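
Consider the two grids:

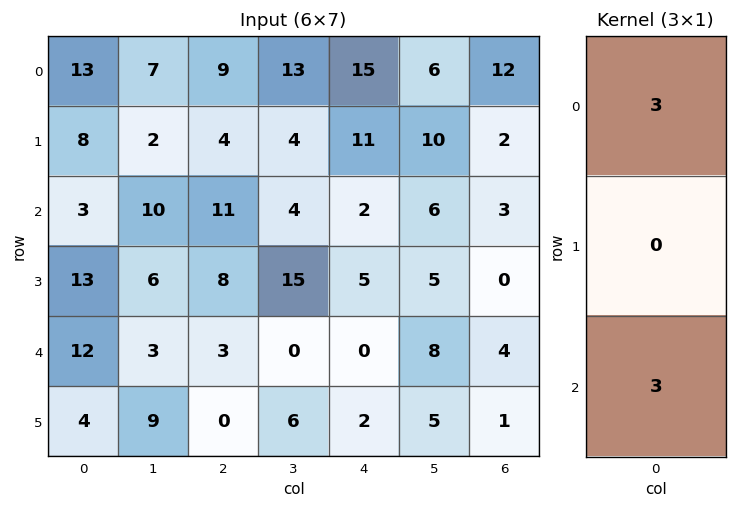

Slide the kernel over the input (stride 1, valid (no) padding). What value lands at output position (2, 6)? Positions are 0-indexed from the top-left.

21

The receptive field on the input at this output position is [3 / 0 / 4]. Elementwise product with the kernel and sum: 3·3 + 4·3.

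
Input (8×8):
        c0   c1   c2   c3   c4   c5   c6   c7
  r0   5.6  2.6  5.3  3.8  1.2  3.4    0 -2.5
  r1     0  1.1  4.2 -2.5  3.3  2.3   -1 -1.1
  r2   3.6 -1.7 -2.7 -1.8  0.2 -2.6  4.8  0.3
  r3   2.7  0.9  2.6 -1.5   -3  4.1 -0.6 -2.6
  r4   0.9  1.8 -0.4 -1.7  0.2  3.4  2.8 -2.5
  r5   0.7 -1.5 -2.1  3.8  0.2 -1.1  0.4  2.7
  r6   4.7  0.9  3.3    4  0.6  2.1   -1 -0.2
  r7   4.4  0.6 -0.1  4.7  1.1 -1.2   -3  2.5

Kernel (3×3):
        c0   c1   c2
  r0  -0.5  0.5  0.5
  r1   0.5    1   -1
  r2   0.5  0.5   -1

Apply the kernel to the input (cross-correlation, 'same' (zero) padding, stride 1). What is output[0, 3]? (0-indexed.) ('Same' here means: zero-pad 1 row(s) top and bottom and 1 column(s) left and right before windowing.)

The receptive field on the zero-padded input at this output position is [0 0 0 / 5.3 3.8 1.2 / 4.2 -2.5 3.3]. Elementwise product with the kernel and sum: 0·-0.5 + 0·0.5 + 0·0.5 + 5.3·0.5 + 3.8·1 + 1.2·-1 + 4.2·0.5 + -2.5·0.5 + 3.3·-1.

2.8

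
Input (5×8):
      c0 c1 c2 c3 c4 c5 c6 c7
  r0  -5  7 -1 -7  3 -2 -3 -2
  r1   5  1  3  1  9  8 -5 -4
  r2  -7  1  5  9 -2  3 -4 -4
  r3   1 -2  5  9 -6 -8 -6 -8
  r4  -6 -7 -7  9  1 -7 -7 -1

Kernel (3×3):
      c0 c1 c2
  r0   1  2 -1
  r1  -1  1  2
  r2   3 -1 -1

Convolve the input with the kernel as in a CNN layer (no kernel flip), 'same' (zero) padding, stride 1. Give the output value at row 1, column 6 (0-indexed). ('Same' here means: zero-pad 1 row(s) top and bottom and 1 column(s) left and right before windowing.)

-10

The receptive field on the zero-padded input at this output position is [-2 -3 -2 / 8 -5 -4 / 3 -4 -4]. Elementwise product with the kernel and sum: -2·1 + -3·2 + -2·-1 + 8·-1 + -5·1 + -4·2 + 3·3 + -4·-1 + -4·-1.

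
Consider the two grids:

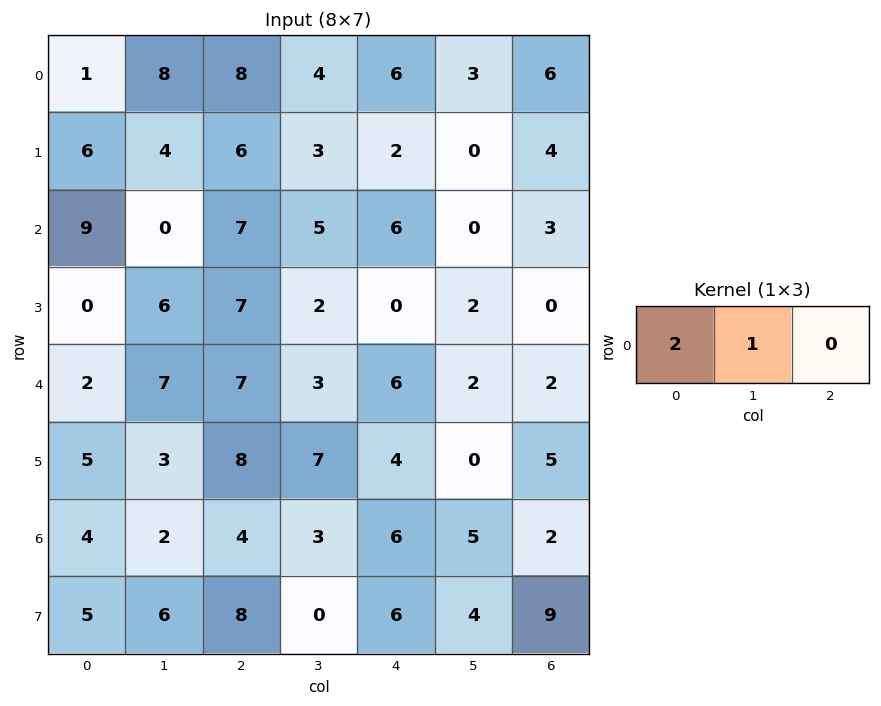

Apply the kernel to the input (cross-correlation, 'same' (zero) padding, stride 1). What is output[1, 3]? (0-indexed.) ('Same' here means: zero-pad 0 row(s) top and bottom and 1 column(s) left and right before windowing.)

15

The receptive field on the zero-padded input at this output position is [6 3 2]. Elementwise product with the kernel and sum: 6·2 + 3·1.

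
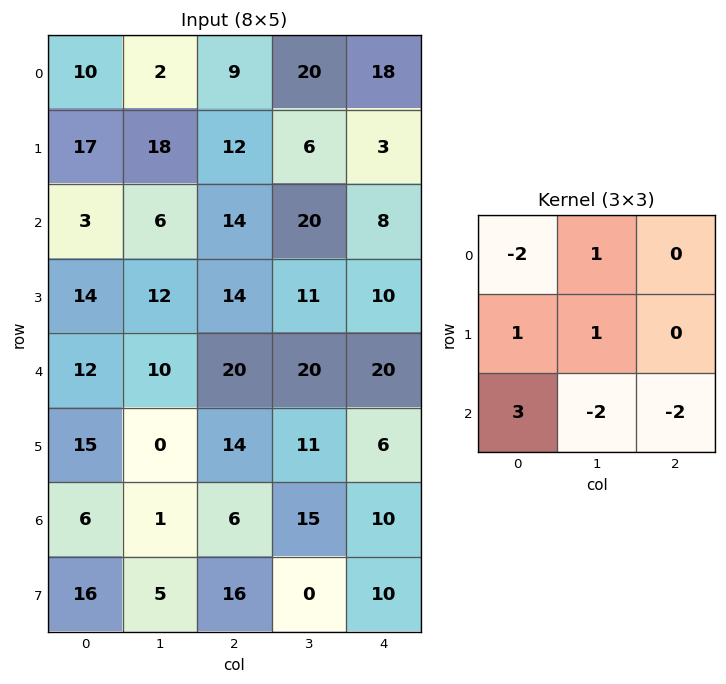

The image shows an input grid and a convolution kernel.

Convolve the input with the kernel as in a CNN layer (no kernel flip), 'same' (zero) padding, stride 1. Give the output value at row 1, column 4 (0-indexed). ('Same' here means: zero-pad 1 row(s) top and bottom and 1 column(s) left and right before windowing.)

31

The receptive field on the zero-padded input at this output position is [20 18 0 / 6 3 0 / 20 8 0]. Elementwise product with the kernel and sum: 20·-2 + 18·1 + 6·1 + 3·1 + 20·3 + 8·-2 + 0·-2.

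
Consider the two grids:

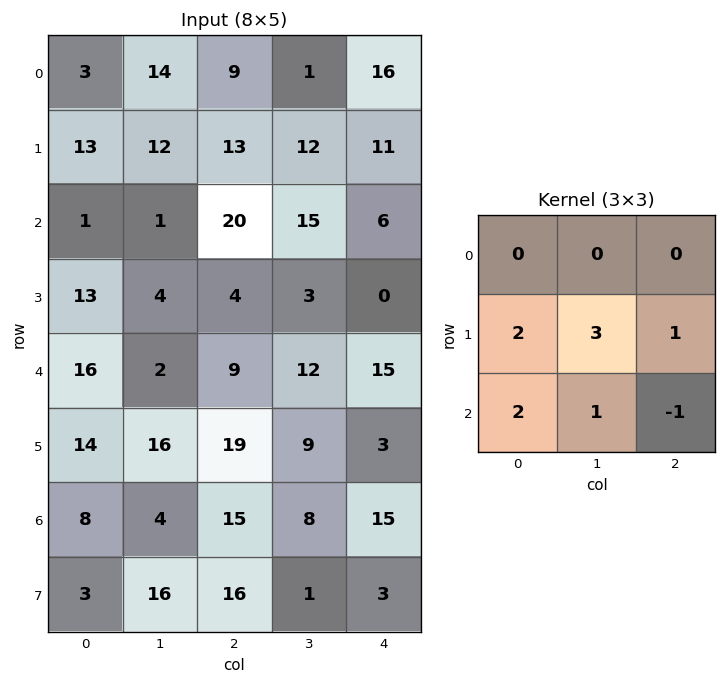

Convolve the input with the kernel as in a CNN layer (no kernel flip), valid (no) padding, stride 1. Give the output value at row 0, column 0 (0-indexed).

The receptive field on the input at this output position is [3 14 9 / 13 12 13 / 1 1 20]. Elementwise product with the kernel and sum: 13·2 + 12·3 + 13·1 + 1·2 + 1·1 + 20·-1.

58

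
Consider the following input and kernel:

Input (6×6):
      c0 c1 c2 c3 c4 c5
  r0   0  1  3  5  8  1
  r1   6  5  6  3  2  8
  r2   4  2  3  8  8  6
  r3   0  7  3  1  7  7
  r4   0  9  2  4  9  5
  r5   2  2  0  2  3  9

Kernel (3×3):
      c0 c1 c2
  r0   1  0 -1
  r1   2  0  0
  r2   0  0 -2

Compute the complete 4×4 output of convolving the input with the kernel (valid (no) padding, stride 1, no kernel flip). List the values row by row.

Output[0,0]: The receptive field on the input at this output position is [0 1 3 / 6 5 6 / 4 2 3]. Elementwise product with the kernel and sum: 0·1 + 3·-1 + 6·2 + 3·-2.

3 -10 -9 -2
2 4 -4 -3
-3 0 -17 -6
-3 20 -6 -16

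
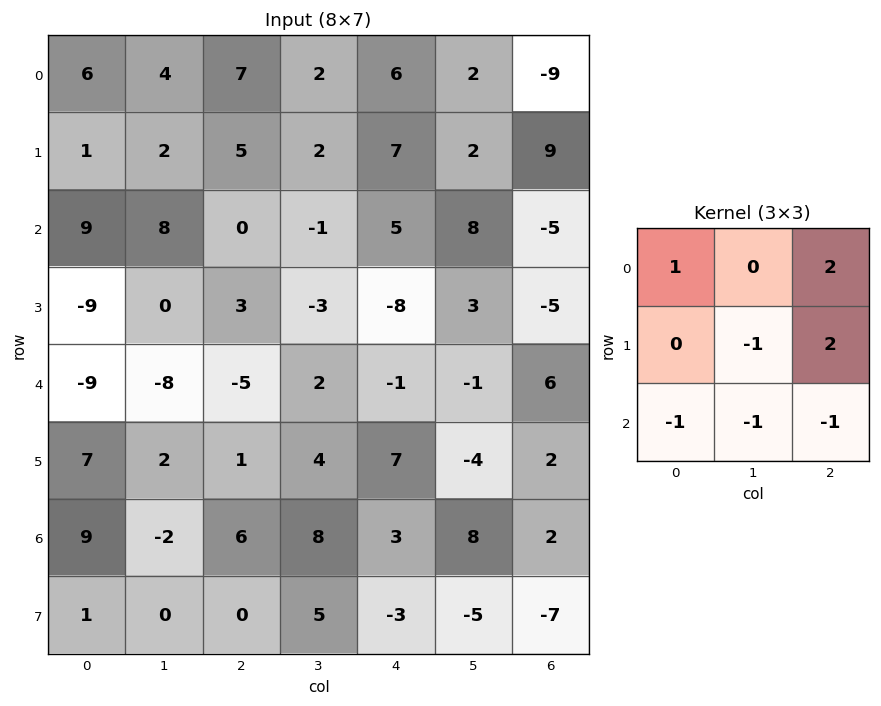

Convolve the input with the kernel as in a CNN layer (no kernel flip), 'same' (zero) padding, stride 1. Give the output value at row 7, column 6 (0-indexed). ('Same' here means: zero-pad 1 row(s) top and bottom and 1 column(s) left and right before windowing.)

The receptive field on the zero-padded input at this output position is [8 2 0 / -5 -7 0 / 0 0 0]. Elementwise product with the kernel and sum: 8·1 + 0·2 + -7·-1 + 0·2 + 0·-1 + 0·-1 + 0·-1.

15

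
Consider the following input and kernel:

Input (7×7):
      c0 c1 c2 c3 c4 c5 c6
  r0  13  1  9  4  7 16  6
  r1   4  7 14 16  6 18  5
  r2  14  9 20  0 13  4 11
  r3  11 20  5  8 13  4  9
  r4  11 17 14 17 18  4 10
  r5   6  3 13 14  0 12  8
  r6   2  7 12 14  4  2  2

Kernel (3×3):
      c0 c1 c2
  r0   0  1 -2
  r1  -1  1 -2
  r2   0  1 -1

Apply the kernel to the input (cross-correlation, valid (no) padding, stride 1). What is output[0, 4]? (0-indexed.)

The receptive field on the input at this output position is [7 16 6 / 6 18 5 / 13 4 11]. Elementwise product with the kernel and sum: 16·1 + 6·-2 + 6·-1 + 18·1 + 5·-2 + 4·1 + 11·-1.

-1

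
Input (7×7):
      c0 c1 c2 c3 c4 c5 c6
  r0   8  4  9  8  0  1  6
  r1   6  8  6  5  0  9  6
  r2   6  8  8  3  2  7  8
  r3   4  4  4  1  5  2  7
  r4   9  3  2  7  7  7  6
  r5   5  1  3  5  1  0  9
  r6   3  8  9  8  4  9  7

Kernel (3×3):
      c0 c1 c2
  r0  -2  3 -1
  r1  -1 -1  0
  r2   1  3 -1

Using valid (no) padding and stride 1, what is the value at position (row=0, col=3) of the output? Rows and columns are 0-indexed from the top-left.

The receptive field on the input at this output position is [8 0 1 / 5 0 9 / 3 2 7]. Elementwise product with the kernel and sum: 8·-2 + 0·3 + 1·-1 + 5·-1 + 0·-1 + 3·1 + 2·3 + 7·-1.

-20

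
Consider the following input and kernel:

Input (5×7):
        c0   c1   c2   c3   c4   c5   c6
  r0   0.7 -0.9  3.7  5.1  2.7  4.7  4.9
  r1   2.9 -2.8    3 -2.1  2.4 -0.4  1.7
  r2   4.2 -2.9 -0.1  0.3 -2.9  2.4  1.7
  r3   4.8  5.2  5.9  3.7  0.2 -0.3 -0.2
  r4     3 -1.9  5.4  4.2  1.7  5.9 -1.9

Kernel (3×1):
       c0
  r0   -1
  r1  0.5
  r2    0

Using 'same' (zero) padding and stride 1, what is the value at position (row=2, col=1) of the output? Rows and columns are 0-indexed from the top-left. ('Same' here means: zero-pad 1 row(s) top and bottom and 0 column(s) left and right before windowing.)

1.35

The receptive field on the zero-padded input at this output position is [-2.8 / -2.9 / 5.2]. Elementwise product with the kernel and sum: -2.8·-1 + -2.9·0.5.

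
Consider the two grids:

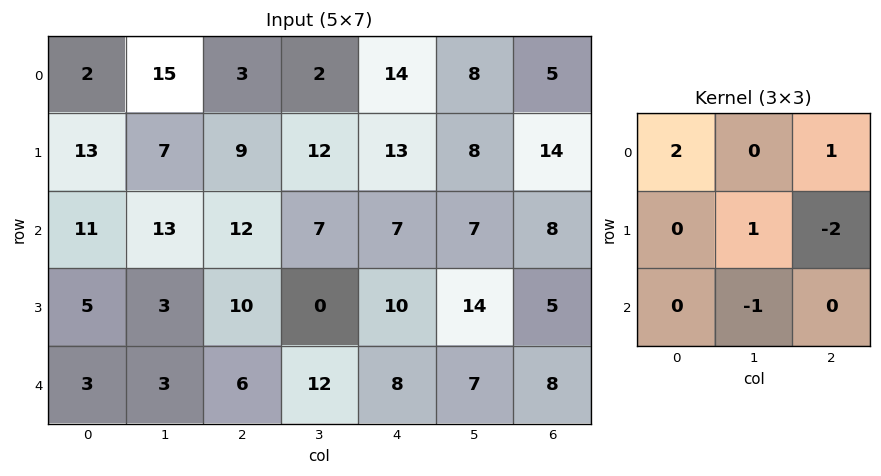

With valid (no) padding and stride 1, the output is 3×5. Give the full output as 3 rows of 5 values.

Output[0,0]: The receptive field on the input at this output position is [2 15 3 / 13 7 9 / 11 13 12]. Elementwise product with the kernel and sum: 2·2 + 3·1 + 7·1 + 9·-2 + 13·-1.
Output[0,1]: The receptive field on the input at this output position is [15 3 2 / 7 9 12 / 13 12 7]. Elementwise product with the kernel and sum: 15·2 + 2·1 + 9·1 + 12·-2 + 12·-1.

-17 5 -1 2 6
21 14 24 15 17
14 37 -1 -5 19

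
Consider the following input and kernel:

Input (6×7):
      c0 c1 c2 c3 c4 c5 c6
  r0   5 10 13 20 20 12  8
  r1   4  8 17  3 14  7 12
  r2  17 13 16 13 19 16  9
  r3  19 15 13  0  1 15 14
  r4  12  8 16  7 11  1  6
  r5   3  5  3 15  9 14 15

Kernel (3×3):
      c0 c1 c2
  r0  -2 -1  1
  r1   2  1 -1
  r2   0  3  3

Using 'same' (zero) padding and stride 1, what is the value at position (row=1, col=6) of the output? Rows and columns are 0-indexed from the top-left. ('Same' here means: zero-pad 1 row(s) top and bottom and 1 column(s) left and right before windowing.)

21

The receptive field on the zero-padded input at this output position is [12 8 0 / 7 12 0 / 16 9 0]. Elementwise product with the kernel and sum: 12·-2 + 8·-1 + 0·1 + 7·2 + 12·1 + 0·-1 + 9·3 + 0·3.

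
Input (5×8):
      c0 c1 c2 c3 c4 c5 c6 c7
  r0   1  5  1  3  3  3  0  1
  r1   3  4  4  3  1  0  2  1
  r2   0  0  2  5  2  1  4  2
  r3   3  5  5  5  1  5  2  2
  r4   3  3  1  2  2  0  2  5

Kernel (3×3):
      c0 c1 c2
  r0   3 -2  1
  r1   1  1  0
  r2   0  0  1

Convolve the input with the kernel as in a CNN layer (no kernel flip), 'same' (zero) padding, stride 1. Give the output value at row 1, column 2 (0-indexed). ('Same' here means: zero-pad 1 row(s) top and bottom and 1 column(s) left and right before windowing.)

29

The receptive field on the zero-padded input at this output position is [5 1 3 / 4 4 3 / 0 2 5]. Elementwise product with the kernel and sum: 5·3 + 1·-2 + 3·1 + 4·1 + 4·1 + 5·1.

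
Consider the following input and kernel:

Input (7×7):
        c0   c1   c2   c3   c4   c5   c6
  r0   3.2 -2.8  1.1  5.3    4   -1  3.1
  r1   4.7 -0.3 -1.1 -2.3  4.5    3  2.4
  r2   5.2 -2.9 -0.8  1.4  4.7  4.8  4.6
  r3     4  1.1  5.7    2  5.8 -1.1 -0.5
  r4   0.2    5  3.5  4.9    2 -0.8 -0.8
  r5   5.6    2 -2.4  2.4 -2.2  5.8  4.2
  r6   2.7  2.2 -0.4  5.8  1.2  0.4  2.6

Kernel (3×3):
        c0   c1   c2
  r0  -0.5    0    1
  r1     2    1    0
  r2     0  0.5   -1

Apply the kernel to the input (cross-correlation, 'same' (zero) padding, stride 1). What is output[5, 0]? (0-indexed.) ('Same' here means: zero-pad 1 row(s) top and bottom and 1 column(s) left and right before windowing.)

The receptive field on the zero-padded input at this output position is [0 0.2 5 / 0 5.6 2 / 0 2.7 2.2]. Elementwise product with the kernel and sum: 0·-0.5 + 5·1 + 0·2 + 5.6·1 + 2.7·0.5 + 2.2·-1.

9.75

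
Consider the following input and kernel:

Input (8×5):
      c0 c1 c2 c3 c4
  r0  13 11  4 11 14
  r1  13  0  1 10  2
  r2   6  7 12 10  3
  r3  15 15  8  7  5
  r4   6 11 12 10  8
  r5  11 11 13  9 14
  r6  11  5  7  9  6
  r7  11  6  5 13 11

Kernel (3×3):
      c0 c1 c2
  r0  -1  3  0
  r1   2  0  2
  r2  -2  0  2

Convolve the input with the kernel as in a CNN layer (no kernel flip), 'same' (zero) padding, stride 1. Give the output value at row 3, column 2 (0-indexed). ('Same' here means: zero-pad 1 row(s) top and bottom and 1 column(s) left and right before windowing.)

The receptive field on the zero-padded input at this output position is [7 12 10 / 15 8 7 / 11 12 10]. Elementwise product with the kernel and sum: 7·-1 + 12·3 + 15·2 + 7·2 + 11·-2 + 10·2.

71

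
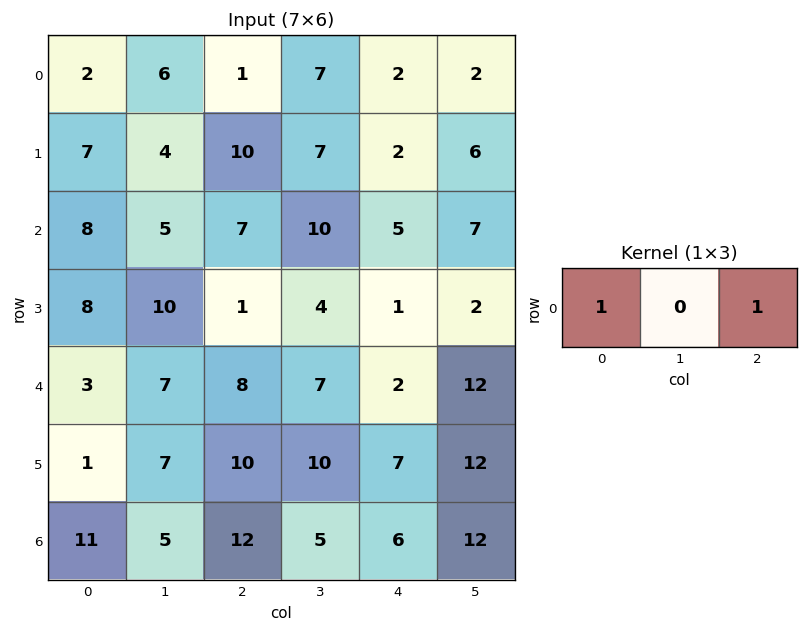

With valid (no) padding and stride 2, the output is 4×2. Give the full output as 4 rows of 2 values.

3 3
15 12
11 10
23 18

Output[0,0]: The receptive field on the input at this output position is [2 6 1]. Elementwise product with the kernel and sum: 2·1 + 1·1.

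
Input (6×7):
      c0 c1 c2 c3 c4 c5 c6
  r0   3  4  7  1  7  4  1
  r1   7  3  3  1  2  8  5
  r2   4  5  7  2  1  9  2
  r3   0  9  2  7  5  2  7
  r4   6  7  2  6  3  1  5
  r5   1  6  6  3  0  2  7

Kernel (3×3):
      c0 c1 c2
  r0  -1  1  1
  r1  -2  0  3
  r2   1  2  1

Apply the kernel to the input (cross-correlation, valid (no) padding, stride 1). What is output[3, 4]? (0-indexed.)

The receptive field on the input at this output position is [5 2 7 / 3 1 5 / 0 2 7]. Elementwise product with the kernel and sum: 5·-1 + 2·1 + 7·1 + 3·-2 + 5·3 + 0·1 + 2·2 + 7·1.

24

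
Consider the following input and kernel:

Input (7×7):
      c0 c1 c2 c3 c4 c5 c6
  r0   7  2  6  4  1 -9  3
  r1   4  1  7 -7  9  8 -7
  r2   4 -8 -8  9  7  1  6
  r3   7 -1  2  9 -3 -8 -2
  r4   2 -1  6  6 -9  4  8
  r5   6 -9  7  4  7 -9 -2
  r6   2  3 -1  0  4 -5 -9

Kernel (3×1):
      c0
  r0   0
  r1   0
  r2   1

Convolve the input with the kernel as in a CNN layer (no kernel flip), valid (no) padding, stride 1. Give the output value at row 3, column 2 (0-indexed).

The receptive field on the input at this output position is [2 / 6 / 7]. Elementwise product with the kernel and sum: 7·1.

7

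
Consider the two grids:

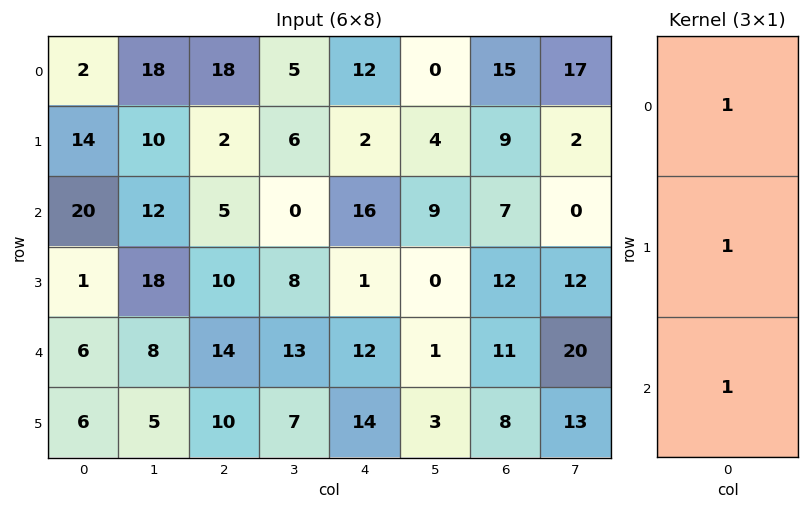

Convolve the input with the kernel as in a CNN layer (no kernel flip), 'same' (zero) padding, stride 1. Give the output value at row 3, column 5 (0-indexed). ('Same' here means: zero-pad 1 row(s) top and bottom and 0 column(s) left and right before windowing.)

10

The receptive field on the zero-padded input at this output position is [9 / 0 / 1]. Elementwise product with the kernel and sum: 9·1 + 0·1 + 1·1.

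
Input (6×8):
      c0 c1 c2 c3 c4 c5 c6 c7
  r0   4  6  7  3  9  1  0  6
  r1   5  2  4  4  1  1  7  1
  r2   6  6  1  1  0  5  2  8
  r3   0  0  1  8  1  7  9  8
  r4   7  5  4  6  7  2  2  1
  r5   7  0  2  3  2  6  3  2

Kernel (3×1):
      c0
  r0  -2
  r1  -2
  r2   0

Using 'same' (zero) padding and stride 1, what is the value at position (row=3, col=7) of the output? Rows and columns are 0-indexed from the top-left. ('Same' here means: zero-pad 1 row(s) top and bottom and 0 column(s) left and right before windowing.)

-32

The receptive field on the zero-padded input at this output position is [8 / 8 / 1]. Elementwise product with the kernel and sum: 8·-2 + 8·-2.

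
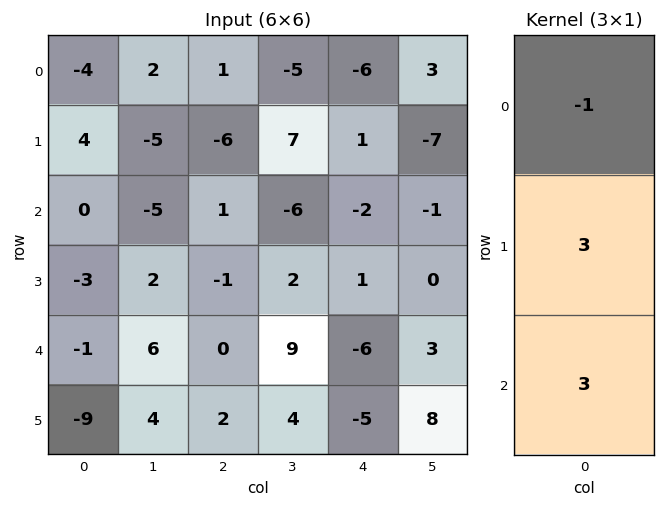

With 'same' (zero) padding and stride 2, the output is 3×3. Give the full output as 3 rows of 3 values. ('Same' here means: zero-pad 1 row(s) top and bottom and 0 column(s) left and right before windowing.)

Output[0,0]: The receptive field on the zero-padded input at this output position is [0 / -4 / 4]. Elementwise product with the kernel and sum: 0·-1 + -4·3 + 4·3.
Output[0,1]: The receptive field on the zero-padded input at this output position is [0 / 1 / -6]. Elementwise product with the kernel and sum: 0·-1 + 1·3 + -6·3.

0 -15 -15
-13 6 -4
-27 7 -34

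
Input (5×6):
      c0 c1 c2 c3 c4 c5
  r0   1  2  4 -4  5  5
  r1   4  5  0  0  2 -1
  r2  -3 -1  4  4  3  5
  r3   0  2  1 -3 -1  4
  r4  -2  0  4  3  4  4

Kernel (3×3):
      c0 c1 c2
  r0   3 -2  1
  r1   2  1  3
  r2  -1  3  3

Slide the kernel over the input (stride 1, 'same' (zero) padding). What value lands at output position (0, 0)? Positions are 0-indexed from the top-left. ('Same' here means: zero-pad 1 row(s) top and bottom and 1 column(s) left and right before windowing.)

The receptive field on the zero-padded input at this output position is [0 0 0 / 0 1 2 / 0 4 5]. Elementwise product with the kernel and sum: 0·3 + 0·-2 + 0·1 + 0·2 + 1·1 + 2·3 + 0·-1 + 4·3 + 5·3.

34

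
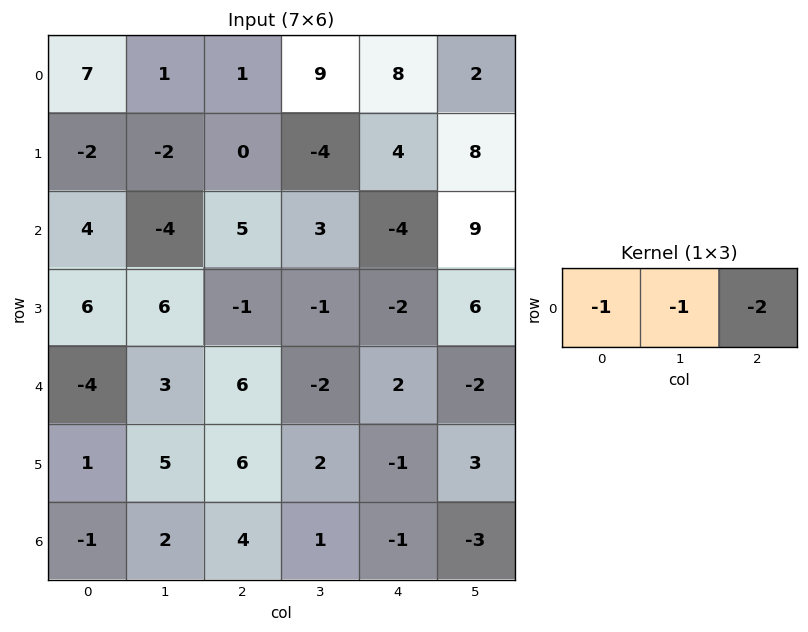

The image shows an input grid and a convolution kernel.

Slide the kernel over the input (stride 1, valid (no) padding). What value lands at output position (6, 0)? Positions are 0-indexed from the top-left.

-9

The receptive field on the input at this output position is [-1 2 4]. Elementwise product with the kernel and sum: -1·-1 + 2·-1 + 4·-2.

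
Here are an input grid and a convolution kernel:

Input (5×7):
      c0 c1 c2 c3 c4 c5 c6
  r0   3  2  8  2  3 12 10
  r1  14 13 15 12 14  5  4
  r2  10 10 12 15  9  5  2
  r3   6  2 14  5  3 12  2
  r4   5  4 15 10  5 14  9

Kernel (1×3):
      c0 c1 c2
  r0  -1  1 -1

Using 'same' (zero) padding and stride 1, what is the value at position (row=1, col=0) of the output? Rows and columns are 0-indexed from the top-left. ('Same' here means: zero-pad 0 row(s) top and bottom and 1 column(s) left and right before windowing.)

The receptive field on the zero-padded input at this output position is [0 14 13]. Elementwise product with the kernel and sum: 0·-1 + 14·1 + 13·-1.

1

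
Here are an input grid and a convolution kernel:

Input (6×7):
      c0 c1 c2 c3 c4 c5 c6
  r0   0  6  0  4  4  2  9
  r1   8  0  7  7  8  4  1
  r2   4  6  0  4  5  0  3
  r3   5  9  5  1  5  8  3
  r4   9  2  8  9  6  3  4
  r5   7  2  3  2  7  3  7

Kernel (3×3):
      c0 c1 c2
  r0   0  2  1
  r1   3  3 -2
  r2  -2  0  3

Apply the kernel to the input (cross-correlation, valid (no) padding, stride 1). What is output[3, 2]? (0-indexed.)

The receptive field on the input at this output position is [5 1 5 / 8 9 6 / 3 2 7]. Elementwise product with the kernel and sum: 1·2 + 5·1 + 8·3 + 9·3 + 6·-2 + 3·-2 + 7·3.

61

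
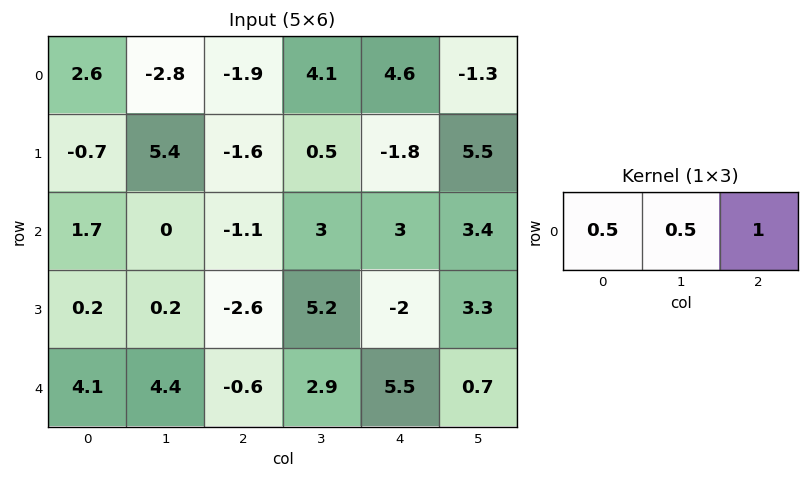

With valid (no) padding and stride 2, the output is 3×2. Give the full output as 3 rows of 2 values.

-2 5.7
-0.25 3.95
3.65 6.65

Output[0,0]: The receptive field on the input at this output position is [2.6 -2.8 -1.9]. Elementwise product with the kernel and sum: 2.6·0.5 + -2.8·0.5 + -1.9·1.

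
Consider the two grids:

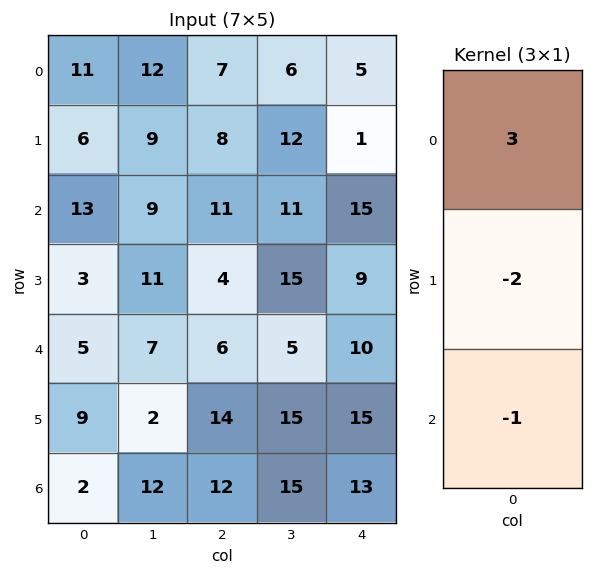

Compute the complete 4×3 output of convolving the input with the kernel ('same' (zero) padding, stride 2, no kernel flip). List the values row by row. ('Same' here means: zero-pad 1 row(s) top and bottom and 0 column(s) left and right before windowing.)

-28 -22 -11
-11 -2 -36
-10 -14 -8
23 18 19

Output[0,0]: The receptive field on the zero-padded input at this output position is [0 / 11 / 6]. Elementwise product with the kernel and sum: 0·3 + 11·-2 + 6·-1.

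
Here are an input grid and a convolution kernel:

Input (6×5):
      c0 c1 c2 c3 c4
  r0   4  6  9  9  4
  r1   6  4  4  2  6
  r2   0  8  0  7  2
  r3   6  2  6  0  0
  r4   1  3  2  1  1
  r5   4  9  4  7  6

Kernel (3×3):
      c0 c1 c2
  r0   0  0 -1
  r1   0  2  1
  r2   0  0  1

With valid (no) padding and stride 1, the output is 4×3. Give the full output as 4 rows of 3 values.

Output[0,0]: The receptive field on the input at this output position is [4 6 9 / 6 4 4 / 0 8 0]. Elementwise product with the kernel and sum: 9·-1 + 4·2 + 4·1 + 0·1.

3 8 8
18 5 10
12 6 -1
6 12 9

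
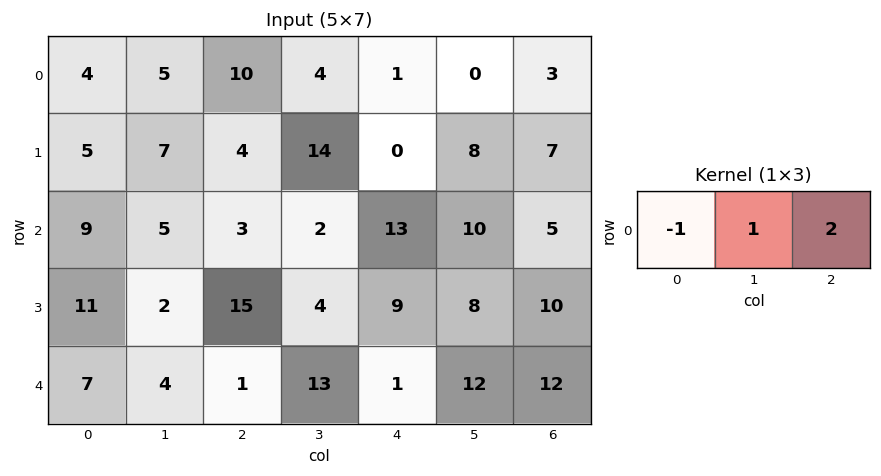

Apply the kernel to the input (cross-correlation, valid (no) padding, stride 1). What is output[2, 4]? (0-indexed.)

The receptive field on the input at this output position is [13 10 5]. Elementwise product with the kernel and sum: 13·-1 + 10·1 + 5·2.

7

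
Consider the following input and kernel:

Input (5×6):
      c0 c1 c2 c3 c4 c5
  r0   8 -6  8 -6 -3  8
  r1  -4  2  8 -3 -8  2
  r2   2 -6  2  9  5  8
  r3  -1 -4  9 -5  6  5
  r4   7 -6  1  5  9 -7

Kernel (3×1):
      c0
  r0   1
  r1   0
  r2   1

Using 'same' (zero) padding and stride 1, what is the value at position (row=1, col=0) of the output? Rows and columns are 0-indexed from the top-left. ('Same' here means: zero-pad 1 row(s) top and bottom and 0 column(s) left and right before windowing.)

The receptive field on the zero-padded input at this output position is [8 / -4 / 2]. Elementwise product with the kernel and sum: 8·1 + 2·1.

10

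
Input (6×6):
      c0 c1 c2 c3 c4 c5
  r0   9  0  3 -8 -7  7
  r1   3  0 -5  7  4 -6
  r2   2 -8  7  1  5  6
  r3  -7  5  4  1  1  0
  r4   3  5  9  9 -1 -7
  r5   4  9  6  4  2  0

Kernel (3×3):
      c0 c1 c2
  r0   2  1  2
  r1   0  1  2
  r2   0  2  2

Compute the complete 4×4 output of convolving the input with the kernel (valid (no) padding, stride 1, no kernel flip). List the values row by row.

Output[0,0]: The receptive field on the input at this output position is [9 0 3 / 3 0 -5 / 2 -8 7]. Elementwise product with the kernel and sum: 9·2 + 0·1 + 3·2 + 0·1 + -5·2 + -8·2 + 7·2.

12 12 11 5
20 28 20 25
51 35 44 4
52 63 30 -8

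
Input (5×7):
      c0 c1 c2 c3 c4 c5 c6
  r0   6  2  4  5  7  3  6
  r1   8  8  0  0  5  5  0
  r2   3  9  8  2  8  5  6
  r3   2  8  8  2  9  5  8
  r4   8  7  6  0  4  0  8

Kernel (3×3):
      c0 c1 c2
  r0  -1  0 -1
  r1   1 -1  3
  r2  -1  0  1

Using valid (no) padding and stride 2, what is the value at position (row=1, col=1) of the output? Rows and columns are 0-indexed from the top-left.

15

The receptive field on the input at this output position is [8 2 8 / 8 2 9 / 6 0 4]. Elementwise product with the kernel and sum: 8·-1 + 8·-1 + 8·1 + 2·-1 + 9·3 + 6·-1 + 4·1.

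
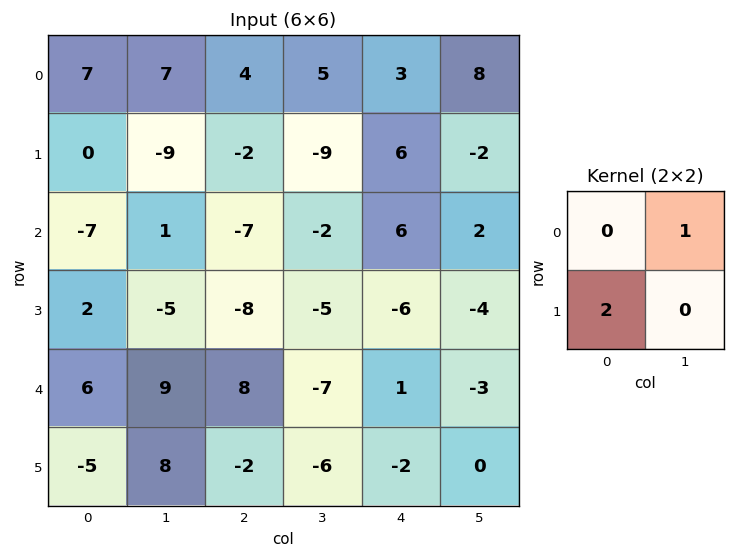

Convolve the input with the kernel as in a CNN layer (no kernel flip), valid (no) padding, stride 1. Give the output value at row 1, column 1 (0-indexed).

The receptive field on the input at this output position is [-9 -2 / 1 -7]. Elementwise product with the kernel and sum: -2·1 + 1·2.

0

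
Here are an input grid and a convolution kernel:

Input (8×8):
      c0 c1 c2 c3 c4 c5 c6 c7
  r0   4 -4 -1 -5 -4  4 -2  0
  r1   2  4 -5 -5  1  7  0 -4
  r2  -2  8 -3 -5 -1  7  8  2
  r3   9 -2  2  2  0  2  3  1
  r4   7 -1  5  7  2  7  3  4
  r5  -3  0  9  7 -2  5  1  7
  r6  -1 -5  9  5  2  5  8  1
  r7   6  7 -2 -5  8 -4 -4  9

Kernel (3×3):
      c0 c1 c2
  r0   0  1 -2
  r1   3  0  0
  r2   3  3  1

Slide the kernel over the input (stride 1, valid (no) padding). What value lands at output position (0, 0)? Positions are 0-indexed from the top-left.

19

The receptive field on the input at this output position is [4 -4 -1 / 2 4 -5 / -2 8 -3]. Elementwise product with the kernel and sum: -4·1 + -1·-2 + 2·3 + -2·3 + 8·3 + -3·1.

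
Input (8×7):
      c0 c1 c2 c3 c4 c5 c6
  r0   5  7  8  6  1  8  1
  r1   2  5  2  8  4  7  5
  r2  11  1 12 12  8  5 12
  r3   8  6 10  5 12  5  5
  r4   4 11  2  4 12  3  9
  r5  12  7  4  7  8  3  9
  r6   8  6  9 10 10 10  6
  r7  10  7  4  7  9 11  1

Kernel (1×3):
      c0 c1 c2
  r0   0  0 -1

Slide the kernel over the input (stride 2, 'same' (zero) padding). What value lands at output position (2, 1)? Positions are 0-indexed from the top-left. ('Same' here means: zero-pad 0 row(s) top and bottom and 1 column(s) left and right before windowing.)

-4

The receptive field on the zero-padded input at this output position is [11 2 4]. Elementwise product with the kernel and sum: 4·-1.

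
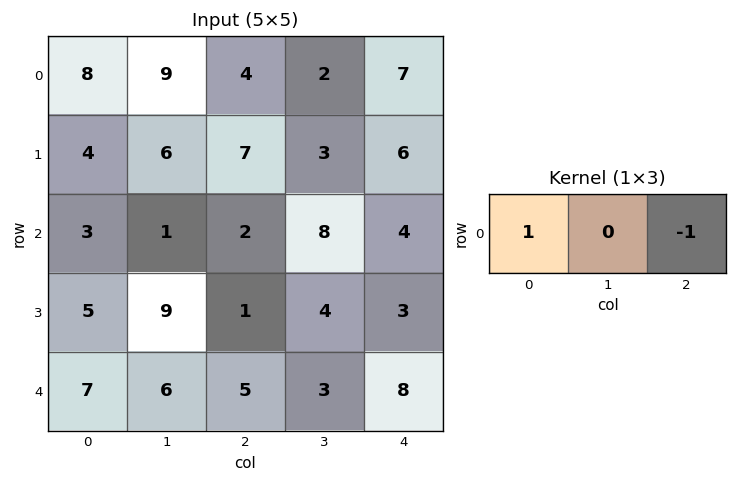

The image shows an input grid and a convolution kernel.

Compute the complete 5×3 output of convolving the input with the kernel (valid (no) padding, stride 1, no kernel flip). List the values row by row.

4 7 -3
-3 3 1
1 -7 -2
4 5 -2
2 3 -3

Output[0,0]: The receptive field on the input at this output position is [8 9 4]. Elementwise product with the kernel and sum: 8·1 + 4·-1.
Output[0,1]: The receptive field on the input at this output position is [9 4 2]. Elementwise product with the kernel and sum: 9·1 + 2·-1.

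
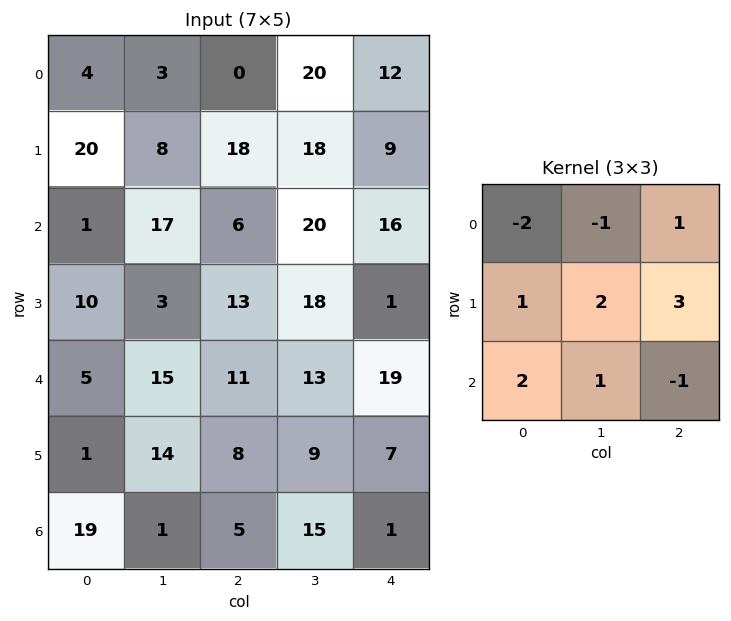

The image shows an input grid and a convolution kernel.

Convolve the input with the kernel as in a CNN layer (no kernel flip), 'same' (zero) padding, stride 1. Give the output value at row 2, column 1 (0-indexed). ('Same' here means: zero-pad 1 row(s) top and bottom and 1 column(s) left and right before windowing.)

33

The receptive field on the zero-padded input at this output position is [20 8 18 / 1 17 6 / 10 3 13]. Elementwise product with the kernel and sum: 20·-2 + 8·-1 + 18·1 + 1·1 + 17·2 + 6·3 + 10·2 + 3·1 + 13·-1.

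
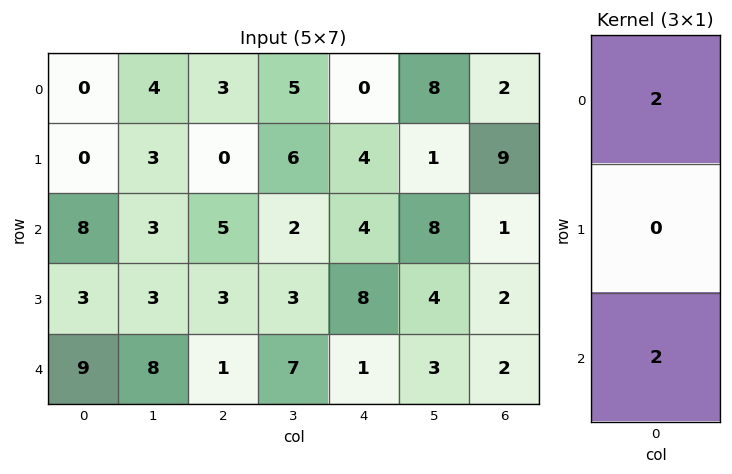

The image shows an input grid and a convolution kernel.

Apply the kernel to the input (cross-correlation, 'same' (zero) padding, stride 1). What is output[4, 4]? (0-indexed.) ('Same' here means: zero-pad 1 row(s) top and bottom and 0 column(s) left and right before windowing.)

16

The receptive field on the zero-padded input at this output position is [8 / 1 / 0]. Elementwise product with the kernel and sum: 8·2 + 0·2.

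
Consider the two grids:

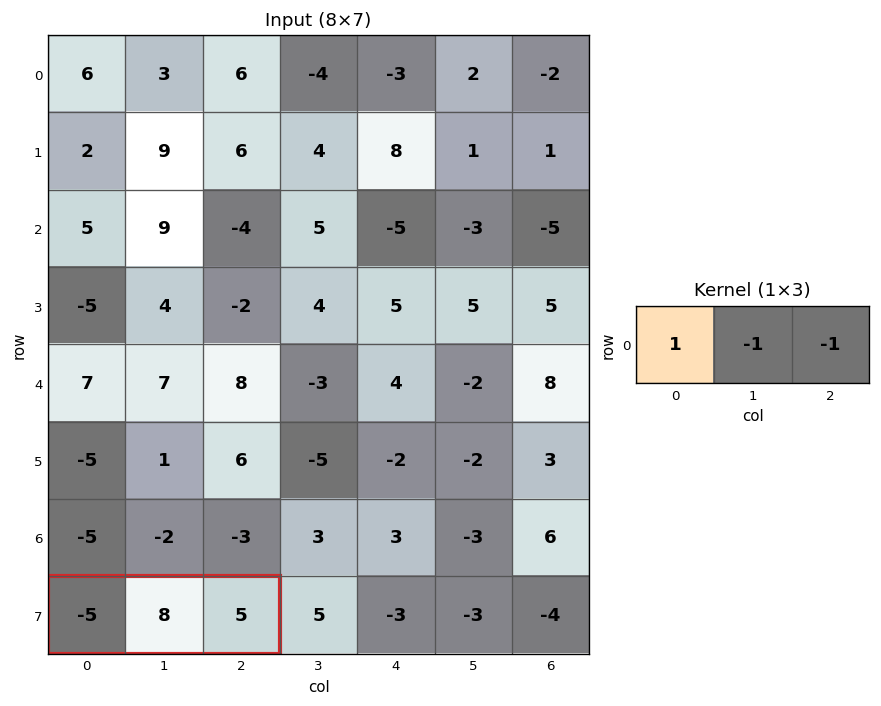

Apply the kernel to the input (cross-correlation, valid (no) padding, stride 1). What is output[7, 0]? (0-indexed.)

The receptive field on the input at this output position is [-5 8 5]. Elementwise product with the kernel and sum: -5·1 + 8·-1 + 5·-1.

-18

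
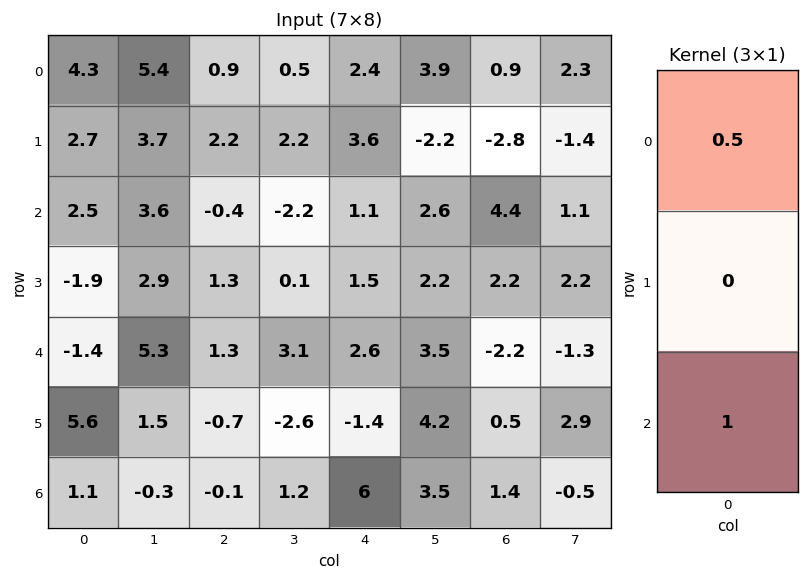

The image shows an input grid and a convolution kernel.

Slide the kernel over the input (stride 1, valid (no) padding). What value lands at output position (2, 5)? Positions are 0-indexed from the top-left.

The receptive field on the input at this output position is [2.6 / 2.2 / 3.5]. Elementwise product with the kernel and sum: 2.6·0.5 + 3.5·1.

4.8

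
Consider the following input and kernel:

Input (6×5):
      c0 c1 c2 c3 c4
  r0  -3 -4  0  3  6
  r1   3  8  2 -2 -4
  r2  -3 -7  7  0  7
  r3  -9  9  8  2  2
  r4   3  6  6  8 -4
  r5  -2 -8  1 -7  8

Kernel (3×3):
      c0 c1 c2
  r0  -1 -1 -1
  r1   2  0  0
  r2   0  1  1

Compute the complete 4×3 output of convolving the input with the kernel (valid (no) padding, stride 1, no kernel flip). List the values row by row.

Output[0,0]: The receptive field on the input at this output position is [-3 -4 0 / 3 8 2 / -3 -7 7]. Elementwise product with the kernel and sum: -3·-1 + -4·-1 + 0·-1 + 3·2 + -7·1 + 7·1.

13 24 2
-2 -12 22
-3 32 6
-9 -13 1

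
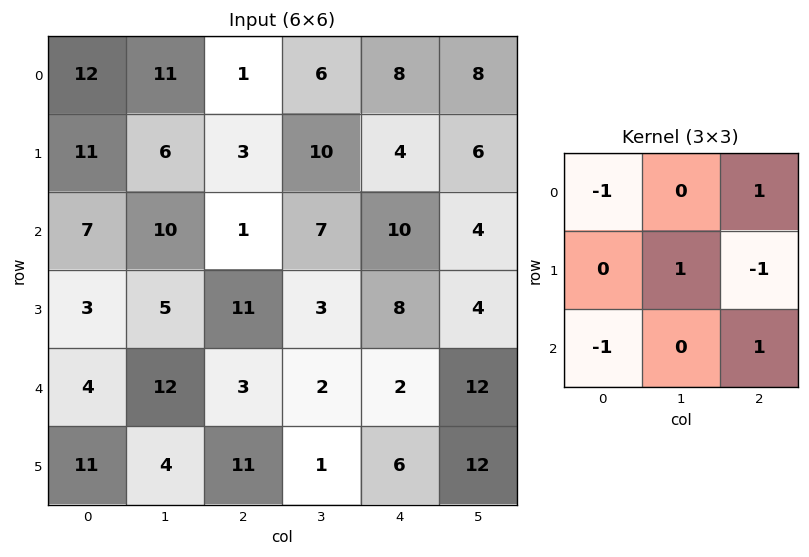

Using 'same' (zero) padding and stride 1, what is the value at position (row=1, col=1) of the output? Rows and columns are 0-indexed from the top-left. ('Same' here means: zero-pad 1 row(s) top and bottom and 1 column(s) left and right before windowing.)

-14

The receptive field on the zero-padded input at this output position is [12 11 1 / 11 6 3 / 7 10 1]. Elementwise product with the kernel and sum: 12·-1 + 1·1 + 6·1 + 3·-1 + 7·-1 + 1·1.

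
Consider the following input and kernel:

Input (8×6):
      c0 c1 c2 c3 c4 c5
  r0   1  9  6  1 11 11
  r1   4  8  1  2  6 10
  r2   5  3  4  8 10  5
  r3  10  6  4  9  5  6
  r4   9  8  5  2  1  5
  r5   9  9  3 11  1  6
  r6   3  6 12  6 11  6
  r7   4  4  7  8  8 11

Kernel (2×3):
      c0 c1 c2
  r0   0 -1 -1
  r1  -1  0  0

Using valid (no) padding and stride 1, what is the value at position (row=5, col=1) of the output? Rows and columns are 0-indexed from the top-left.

-20

The receptive field on the input at this output position is [9 3 11 / 6 12 6]. Elementwise product with the kernel and sum: 3·-1 + 11·-1 + 6·-1.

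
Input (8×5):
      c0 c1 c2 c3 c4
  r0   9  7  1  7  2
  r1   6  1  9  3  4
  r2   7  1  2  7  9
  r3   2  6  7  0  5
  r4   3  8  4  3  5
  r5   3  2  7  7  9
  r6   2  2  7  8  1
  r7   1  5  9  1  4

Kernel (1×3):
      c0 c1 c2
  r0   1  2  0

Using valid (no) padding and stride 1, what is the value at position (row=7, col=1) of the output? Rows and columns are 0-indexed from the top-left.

23

The receptive field on the input at this output position is [5 9 1]. Elementwise product with the kernel and sum: 5·1 + 9·2.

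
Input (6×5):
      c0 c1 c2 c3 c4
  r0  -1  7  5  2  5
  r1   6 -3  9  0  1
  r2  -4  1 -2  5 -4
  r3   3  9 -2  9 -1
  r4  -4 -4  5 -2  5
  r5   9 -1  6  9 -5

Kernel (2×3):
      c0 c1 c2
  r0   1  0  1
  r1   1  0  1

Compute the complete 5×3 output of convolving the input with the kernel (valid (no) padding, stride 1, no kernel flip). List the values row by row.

Output[0,0]: The receptive field on the input at this output position is [-1 7 5 / 6 -3 9]. Elementwise product with the kernel and sum: -1·1 + 5·1 + 6·1 + 9·1.

19 6 20
9 3 4
-5 24 -9
2 12 7
16 2 11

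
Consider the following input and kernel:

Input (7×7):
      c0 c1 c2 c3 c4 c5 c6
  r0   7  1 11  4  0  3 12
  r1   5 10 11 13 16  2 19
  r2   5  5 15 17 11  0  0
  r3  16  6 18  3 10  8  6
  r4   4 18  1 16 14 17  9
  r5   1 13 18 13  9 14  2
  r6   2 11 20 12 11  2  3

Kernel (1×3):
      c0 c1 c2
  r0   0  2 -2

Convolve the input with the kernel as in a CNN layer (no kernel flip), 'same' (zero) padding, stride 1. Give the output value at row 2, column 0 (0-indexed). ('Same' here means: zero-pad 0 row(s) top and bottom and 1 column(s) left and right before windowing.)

0

The receptive field on the zero-padded input at this output position is [0 5 5]. Elementwise product with the kernel and sum: 5·2 + 5·-2.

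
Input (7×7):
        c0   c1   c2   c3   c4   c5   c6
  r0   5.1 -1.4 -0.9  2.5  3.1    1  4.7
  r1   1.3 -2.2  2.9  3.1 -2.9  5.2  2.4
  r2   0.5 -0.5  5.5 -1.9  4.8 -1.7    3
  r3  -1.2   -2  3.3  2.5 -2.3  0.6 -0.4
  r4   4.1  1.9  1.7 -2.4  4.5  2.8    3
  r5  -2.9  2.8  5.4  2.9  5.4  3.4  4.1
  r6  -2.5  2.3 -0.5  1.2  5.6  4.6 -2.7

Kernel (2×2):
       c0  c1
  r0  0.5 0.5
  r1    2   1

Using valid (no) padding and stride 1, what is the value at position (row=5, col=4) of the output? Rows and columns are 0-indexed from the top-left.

20.2

The receptive field on the input at this output position is [5.4 3.4 / 5.6 4.6]. Elementwise product with the kernel and sum: 5.4·0.5 + 3.4·0.5 + 5.6·2 + 4.6·1.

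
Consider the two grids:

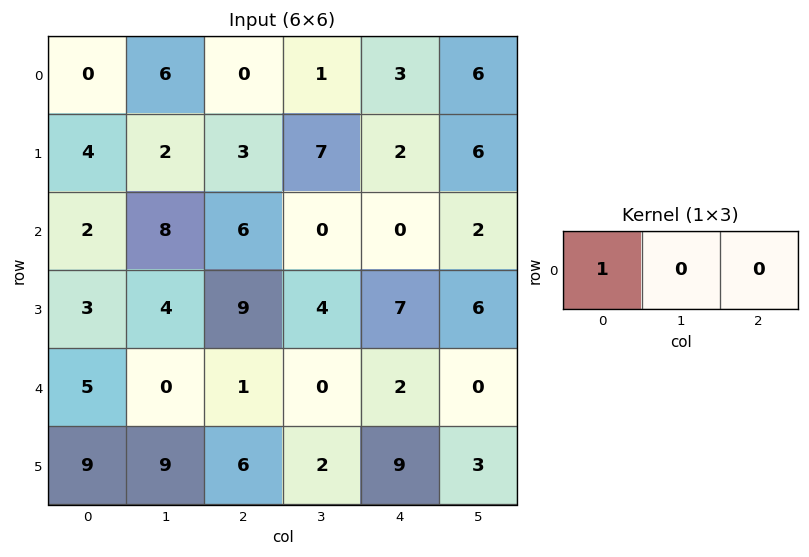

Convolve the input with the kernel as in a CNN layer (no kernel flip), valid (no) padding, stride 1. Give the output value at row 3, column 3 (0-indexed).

The receptive field on the input at this output position is [4 7 6]. Elementwise product with the kernel and sum: 4·1.

4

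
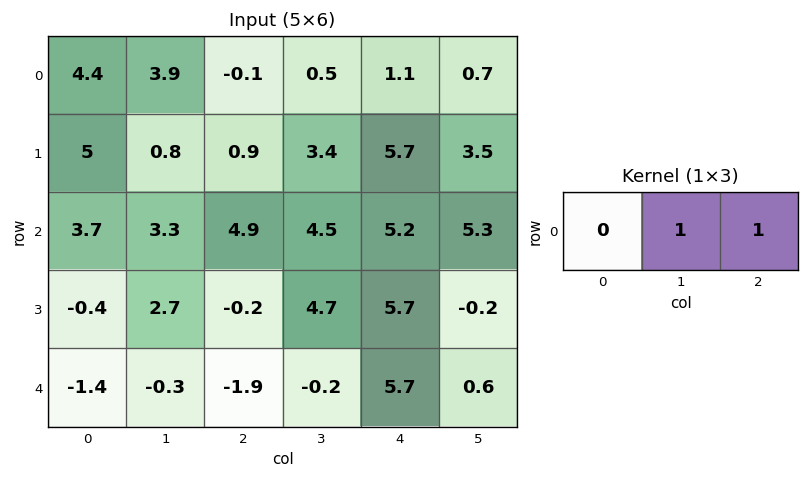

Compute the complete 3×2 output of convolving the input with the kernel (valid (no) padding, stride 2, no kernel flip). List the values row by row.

3.8 1.6
8.2 9.7
-2.2 5.5

Output[0,0]: The receptive field on the input at this output position is [4.4 3.9 -0.1]. Elementwise product with the kernel and sum: 3.9·1 + -0.1·1.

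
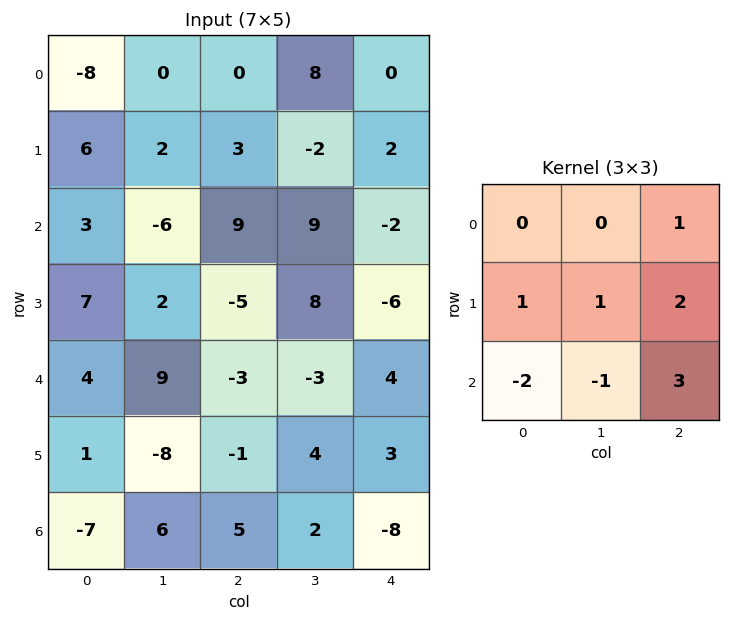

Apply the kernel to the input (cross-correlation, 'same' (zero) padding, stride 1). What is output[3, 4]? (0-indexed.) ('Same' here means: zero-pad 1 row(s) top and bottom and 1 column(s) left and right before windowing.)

4

The receptive field on the zero-padded input at this output position is [9 -2 0 / 8 -6 0 / -3 4 0]. Elementwise product with the kernel and sum: 0·1 + 8·1 + -6·1 + 0·2 + -3·-2 + 4·-1 + 0·3.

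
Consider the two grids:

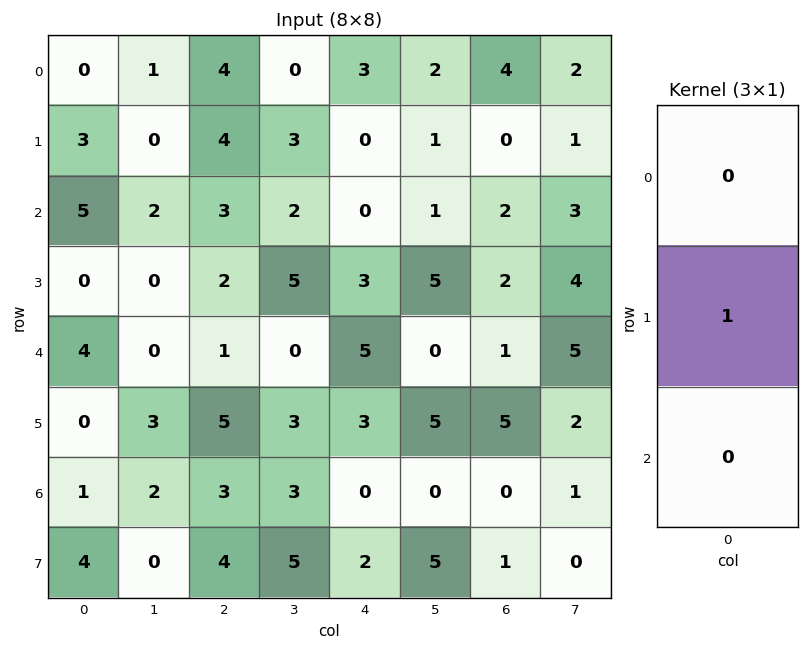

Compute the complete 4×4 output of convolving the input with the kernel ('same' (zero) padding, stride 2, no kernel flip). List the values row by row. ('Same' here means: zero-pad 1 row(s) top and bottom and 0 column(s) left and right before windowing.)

0 4 3 4
5 3 0 2
4 1 5 1
1 3 0 0

Output[0,0]: The receptive field on the zero-padded input at this output position is [0 / 0 / 3]. Elementwise product with the kernel and sum: 0·1.
Output[0,1]: The receptive field on the zero-padded input at this output position is [0 / 4 / 4]. Elementwise product with the kernel and sum: 4·1.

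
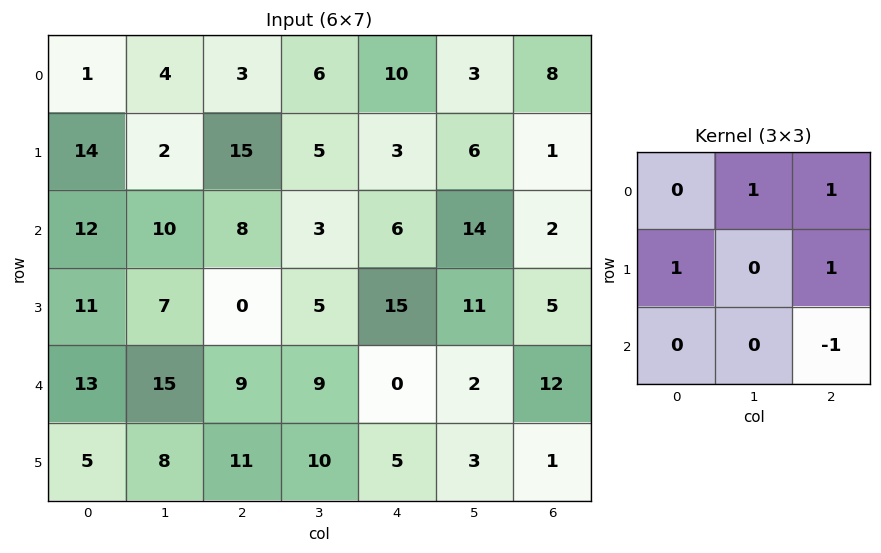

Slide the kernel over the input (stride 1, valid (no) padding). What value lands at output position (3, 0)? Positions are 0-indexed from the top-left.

The receptive field on the input at this output position is [11 7 0 / 13 15 9 / 5 8 11]. Elementwise product with the kernel and sum: 7·1 + 0·1 + 13·1 + 9·1 + 11·-1.

18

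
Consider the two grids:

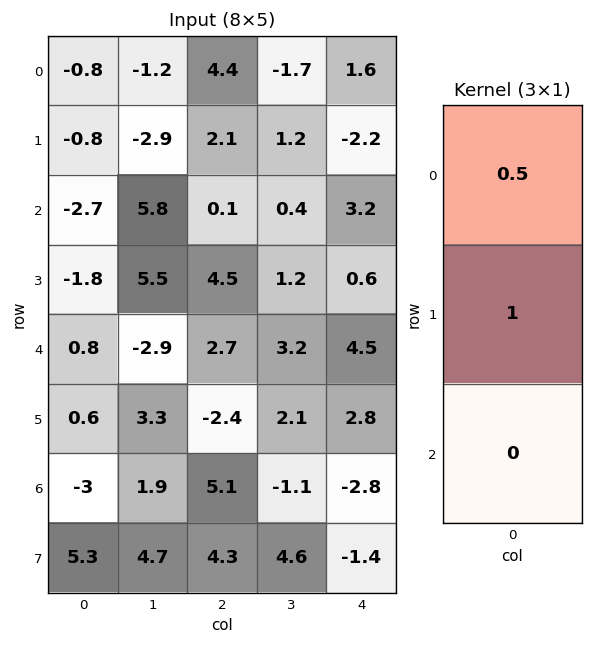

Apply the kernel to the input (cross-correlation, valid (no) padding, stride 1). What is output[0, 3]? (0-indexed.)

The receptive field on the input at this output position is [-1.7 / 1.2 / 0.4]. Elementwise product with the kernel and sum: -1.7·0.5 + 1.2·1.

0.35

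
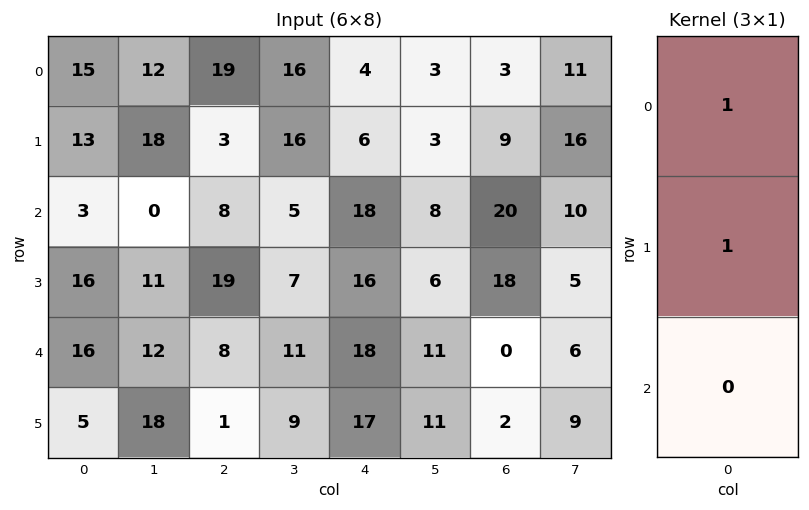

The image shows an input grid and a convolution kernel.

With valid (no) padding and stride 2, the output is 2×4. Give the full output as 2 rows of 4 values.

Output[0,0]: The receptive field on the input at this output position is [15 / 13 / 3]. Elementwise product with the kernel and sum: 15·1 + 13·1.

28 22 10 12
19 27 34 38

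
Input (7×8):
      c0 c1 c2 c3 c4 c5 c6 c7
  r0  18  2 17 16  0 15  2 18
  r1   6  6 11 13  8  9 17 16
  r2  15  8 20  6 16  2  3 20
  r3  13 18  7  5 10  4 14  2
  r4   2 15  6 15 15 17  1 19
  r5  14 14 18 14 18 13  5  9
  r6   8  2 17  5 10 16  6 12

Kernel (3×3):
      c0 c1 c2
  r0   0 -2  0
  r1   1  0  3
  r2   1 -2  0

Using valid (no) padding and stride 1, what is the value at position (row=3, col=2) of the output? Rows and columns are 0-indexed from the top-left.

31

The receptive field on the input at this output position is [7 5 10 / 6 15 15 / 18 14 18]. Elementwise product with the kernel and sum: 5·-2 + 6·1 + 15·3 + 18·1 + 14·-2.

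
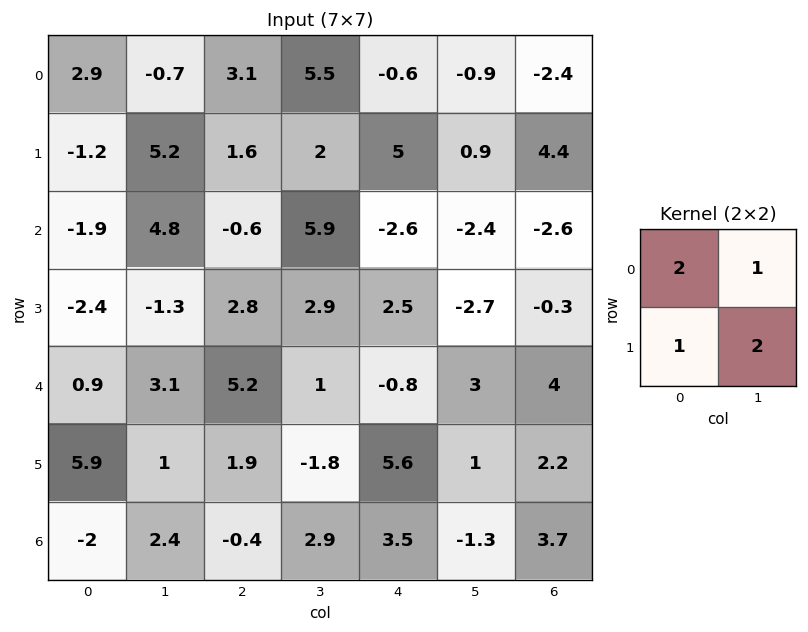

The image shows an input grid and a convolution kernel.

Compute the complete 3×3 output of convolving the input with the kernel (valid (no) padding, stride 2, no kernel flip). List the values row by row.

Output[0,0]: The receptive field on the input at this output position is [2.9 -0.7 / -1.2 5.2]. Elementwise product with the kernel and sum: 2.9·2 + -0.7·1 + -1.2·1 + 5.2·2.
Output[0,1]: The receptive field on the input at this output position is [3.1 5.5 / 1.6 2]. Elementwise product with the kernel and sum: 3.1·2 + 5.5·1 + 1.6·1 + 2·2.

14.3 17.3 4.7
-4 13.3 -10.5
12.8 9.7 9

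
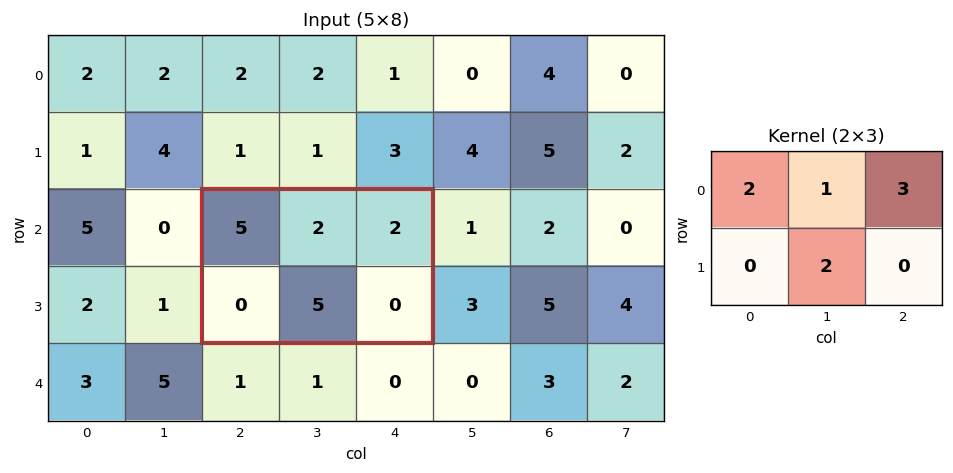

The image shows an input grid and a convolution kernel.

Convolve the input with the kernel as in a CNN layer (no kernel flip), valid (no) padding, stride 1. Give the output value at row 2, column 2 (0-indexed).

The receptive field on the input at this output position is [5 2 2 / 0 5 0]. Elementwise product with the kernel and sum: 5·2 + 2·1 + 2·3 + 5·2.

28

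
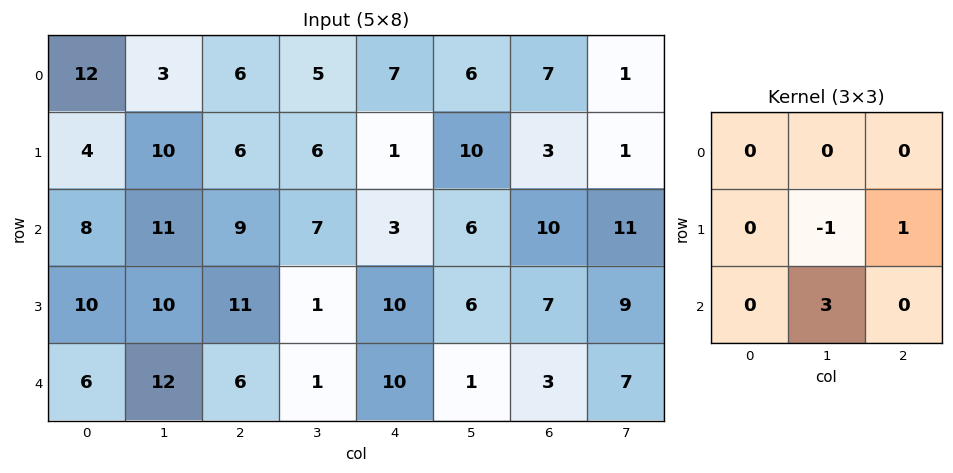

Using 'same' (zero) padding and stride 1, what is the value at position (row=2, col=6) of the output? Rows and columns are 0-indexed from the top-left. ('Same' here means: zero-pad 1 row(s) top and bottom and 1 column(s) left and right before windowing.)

22

The receptive field on the zero-padded input at this output position is [10 3 1 / 6 10 11 / 6 7 9]. Elementwise product with the kernel and sum: 10·-1 + 11·1 + 7·3.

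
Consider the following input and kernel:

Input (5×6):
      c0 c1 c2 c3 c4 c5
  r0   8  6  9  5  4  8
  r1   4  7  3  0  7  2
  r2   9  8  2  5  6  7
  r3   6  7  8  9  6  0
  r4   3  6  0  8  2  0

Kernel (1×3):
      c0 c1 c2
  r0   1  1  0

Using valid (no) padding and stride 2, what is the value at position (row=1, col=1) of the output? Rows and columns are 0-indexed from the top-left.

The receptive field on the input at this output position is [2 5 6]. Elementwise product with the kernel and sum: 2·1 + 5·1.

7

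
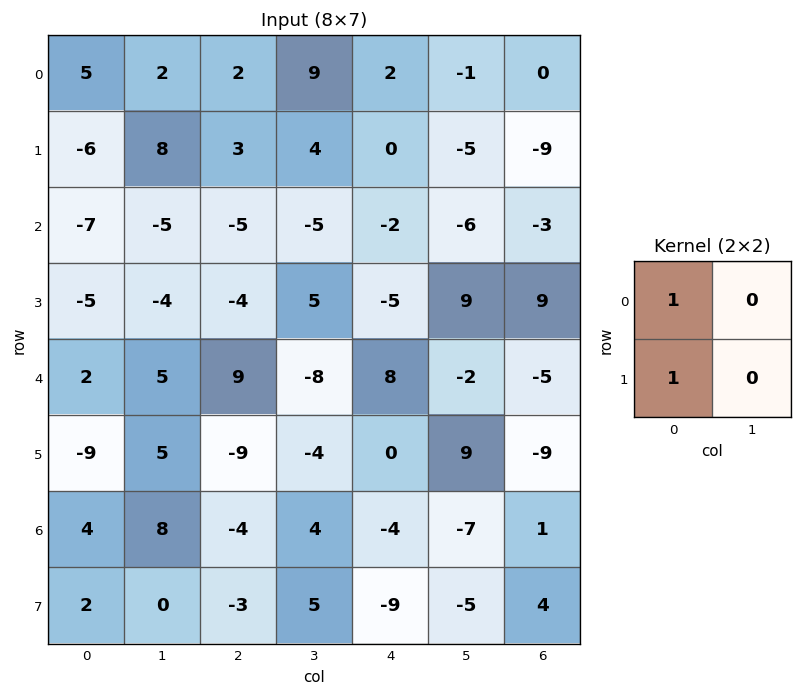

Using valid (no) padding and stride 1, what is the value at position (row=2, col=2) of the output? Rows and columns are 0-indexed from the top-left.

The receptive field on the input at this output position is [-5 -5 / -4 5]. Elementwise product with the kernel and sum: -5·1 + -4·1.

-9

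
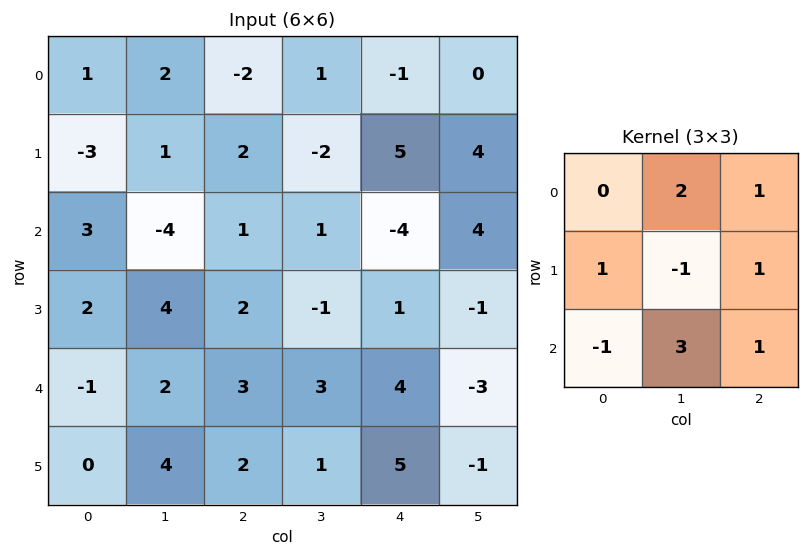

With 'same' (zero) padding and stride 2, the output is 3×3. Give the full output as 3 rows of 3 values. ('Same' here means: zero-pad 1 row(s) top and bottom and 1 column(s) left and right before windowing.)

Output[0,0]: The receptive field on the zero-padded input at this output position is [0 0 0 / 0 1 2 / 0 -3 1]. Elementwise product with the kernel and sum: 0·2 + 0·1 + 0·1 + 1·-1 + 2·1 + 0·-1 + -3·3 + 1·1.

-7 8 23
-2 -1 26
15 8 10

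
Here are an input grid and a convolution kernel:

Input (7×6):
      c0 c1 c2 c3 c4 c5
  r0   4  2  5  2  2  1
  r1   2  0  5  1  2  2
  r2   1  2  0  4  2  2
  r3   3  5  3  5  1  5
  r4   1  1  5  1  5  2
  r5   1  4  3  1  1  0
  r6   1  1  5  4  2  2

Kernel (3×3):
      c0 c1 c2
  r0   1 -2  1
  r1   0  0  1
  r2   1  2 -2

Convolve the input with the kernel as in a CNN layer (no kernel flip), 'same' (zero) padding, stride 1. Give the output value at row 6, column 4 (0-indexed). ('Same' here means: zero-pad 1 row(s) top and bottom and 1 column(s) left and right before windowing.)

1

The receptive field on the zero-padded input at this output position is [1 1 0 / 4 2 2 / 0 0 0]. Elementwise product with the kernel and sum: 1·1 + 1·-2 + 0·1 + 2·1 + 0·1 + 0·2 + 0·-2.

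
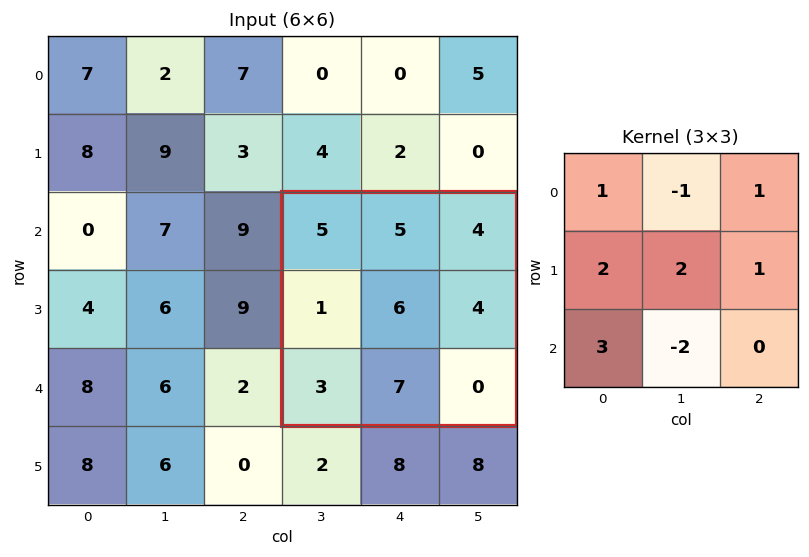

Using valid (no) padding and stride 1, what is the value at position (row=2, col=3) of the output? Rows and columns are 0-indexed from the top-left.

17

The receptive field on the input at this output position is [5 5 4 / 1 6 4 / 3 7 0]. Elementwise product with the kernel and sum: 5·1 + 5·-1 + 4·1 + 1·2 + 6·2 + 4·1 + 3·3 + 7·-2.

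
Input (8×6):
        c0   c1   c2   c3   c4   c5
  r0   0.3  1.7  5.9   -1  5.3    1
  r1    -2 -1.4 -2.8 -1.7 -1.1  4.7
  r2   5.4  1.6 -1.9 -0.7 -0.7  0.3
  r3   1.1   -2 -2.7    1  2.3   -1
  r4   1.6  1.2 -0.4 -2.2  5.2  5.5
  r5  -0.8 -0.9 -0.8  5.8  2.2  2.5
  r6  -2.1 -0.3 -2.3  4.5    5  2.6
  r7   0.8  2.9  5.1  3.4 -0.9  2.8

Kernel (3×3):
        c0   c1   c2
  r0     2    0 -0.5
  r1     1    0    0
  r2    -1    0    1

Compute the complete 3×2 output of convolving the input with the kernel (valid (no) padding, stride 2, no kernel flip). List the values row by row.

-11.65 7.55
10.85 -0.55
2.4 3.1

Output[0,0]: The receptive field on the input at this output position is [0.3 1.7 5.9 / -2 -1.4 -2.8 / 5.4 1.6 -1.9]. Elementwise product with the kernel and sum: 0.3·2 + 5.9·-0.5 + -2·1 + 5.4·-1 + -1.9·1.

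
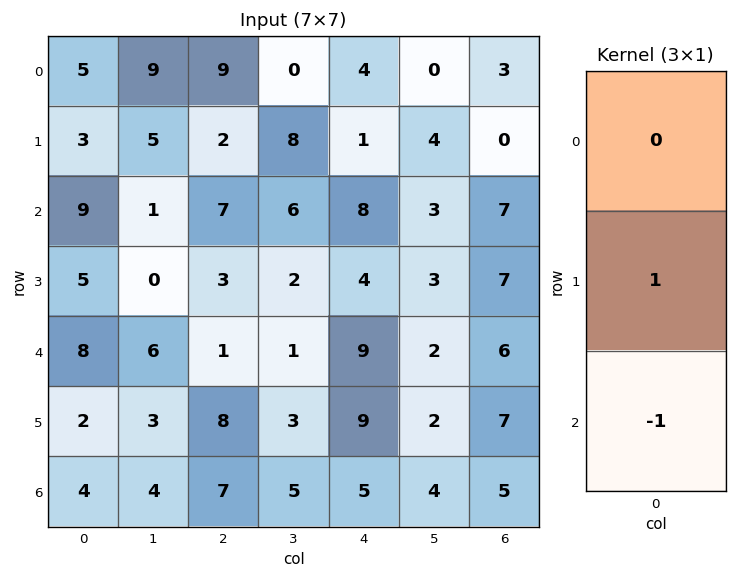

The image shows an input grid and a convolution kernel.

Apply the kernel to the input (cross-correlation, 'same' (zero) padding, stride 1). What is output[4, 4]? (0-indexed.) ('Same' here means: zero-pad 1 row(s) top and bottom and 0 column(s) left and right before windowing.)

The receptive field on the zero-padded input at this output position is [4 / 9 / 9]. Elementwise product with the kernel and sum: 9·1 + 9·-1.

0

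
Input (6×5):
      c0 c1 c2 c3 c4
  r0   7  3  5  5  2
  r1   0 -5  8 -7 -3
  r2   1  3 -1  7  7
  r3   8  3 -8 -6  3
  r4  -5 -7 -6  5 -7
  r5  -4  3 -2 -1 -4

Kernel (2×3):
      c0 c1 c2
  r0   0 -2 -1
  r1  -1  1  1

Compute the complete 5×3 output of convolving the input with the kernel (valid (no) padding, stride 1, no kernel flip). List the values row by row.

Output[0,0]: The receptive field on the input at this output position is [7 3 5 / 0 -5 8]. Elementwise product with the kernel and sum: 3·-2 + 5·-1 + 0·-1 + -5·1 + 8·1.
Output[0,1]: The receptive field on the input at this output position is [3 5 5 / -5 8 -7]. Elementwise product with the kernel and sum: 5·-2 + 5·-1 + -5·-1 + 8·1 + -7·1.

-8 -9 -30
3 -6 32
-18 -22 -16
-6 28 13
25 1 -6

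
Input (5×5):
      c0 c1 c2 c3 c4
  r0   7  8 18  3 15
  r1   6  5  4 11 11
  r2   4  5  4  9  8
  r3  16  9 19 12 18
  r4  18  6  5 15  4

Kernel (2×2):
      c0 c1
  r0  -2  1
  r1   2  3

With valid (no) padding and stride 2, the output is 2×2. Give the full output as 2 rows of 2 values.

Output[0,0]: The receptive field on the input at this output position is [7 8 / 6 5]. Elementwise product with the kernel and sum: 7·-2 + 8·1 + 6·2 + 5·3.

21 8
56 75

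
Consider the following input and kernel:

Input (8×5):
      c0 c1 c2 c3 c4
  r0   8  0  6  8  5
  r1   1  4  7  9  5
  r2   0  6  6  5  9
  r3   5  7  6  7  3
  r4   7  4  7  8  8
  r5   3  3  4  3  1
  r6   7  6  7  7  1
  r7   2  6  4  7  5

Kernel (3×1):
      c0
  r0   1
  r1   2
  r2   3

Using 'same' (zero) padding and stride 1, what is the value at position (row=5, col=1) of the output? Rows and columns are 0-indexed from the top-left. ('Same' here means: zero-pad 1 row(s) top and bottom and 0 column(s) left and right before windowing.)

28

The receptive field on the zero-padded input at this output position is [4 / 3 / 6]. Elementwise product with the kernel and sum: 4·1 + 3·2 + 6·3.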